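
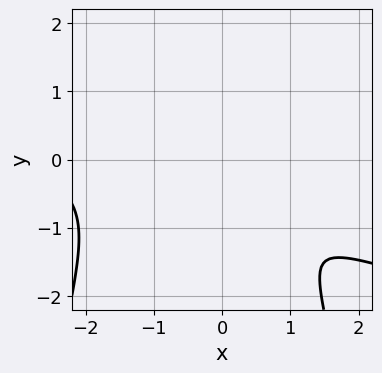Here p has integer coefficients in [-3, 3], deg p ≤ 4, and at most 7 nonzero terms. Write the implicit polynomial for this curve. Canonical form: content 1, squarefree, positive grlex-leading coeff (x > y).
x^3 + 3*x^2*y + 3*x^2 + 3*x*y + 3*y^2

First, the degree is 3 — the shape is more complex than any degree-2 curve.
Finally, solving for integer coefficients yields p as stated.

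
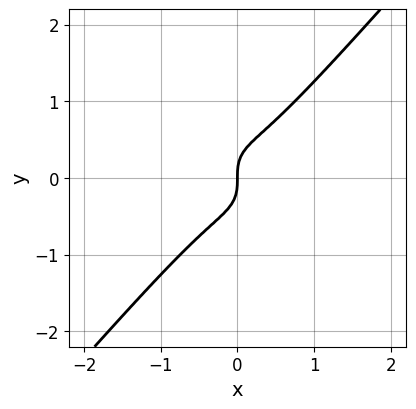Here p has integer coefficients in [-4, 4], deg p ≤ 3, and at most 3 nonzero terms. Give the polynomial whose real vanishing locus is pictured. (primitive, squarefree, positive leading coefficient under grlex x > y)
3*x^3 - 2*y^3 + x

Degree: the shape is more complex than any degree-2 curve, so deg p = 3.
Reading off the gridlines: it crosses the y-axis at the gridline y = 0; it crosses the x-axis at the gridline x = 0.
These observations pin down the coefficients.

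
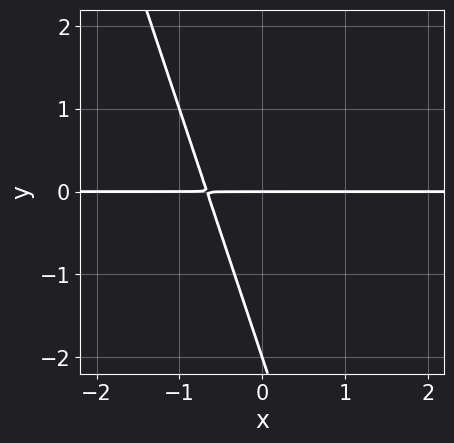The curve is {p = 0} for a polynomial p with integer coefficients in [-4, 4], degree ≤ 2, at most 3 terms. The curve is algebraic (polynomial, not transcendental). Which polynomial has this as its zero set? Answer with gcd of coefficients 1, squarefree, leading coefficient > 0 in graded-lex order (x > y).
deg p = 2.
Observable constraints: the y-axis gridline crossings are at y ∈ {-2, 0}; every point of the x-axis in the box is on the curve.
The integer polynomial consistent with all of this is the stated p.

3*x*y + y^2 + 2*y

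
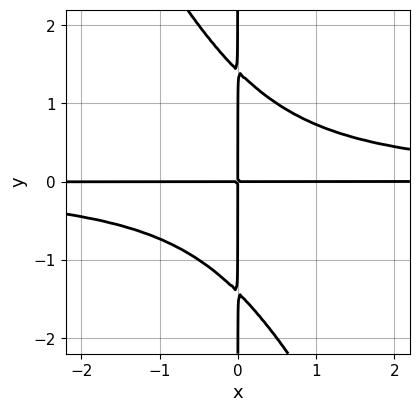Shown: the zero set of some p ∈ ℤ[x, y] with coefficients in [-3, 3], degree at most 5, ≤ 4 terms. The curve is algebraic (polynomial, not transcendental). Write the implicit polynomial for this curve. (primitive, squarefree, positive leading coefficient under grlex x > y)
2*x^2*y^2 + x*y^3 - 2*x*y

(a) Degree: no degree-3 curve has this shape, so deg p = 4.
(b) Against the integer gridlines: every point of the y-axis in the box is on the curve; every point of the x-axis in the box is on the curve.
(c) The integer polynomial consistent with all of this is the stated p.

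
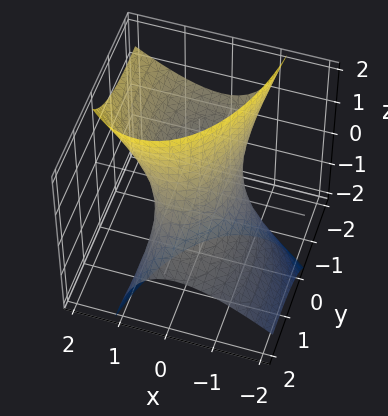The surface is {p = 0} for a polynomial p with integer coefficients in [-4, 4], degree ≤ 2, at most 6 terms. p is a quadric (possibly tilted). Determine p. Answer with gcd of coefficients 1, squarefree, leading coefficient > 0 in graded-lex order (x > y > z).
The degree is 2 — the shape is more complex than any degree-1 surface.
Reading off the gridlines: the surface avoids every integer z-axis point in the box.
Putting this together gives p.

3*x^2 - 3*x*z + y^2 + 3*y*z - 2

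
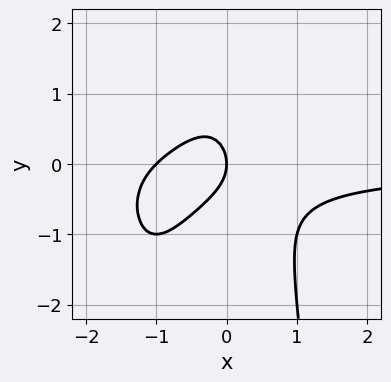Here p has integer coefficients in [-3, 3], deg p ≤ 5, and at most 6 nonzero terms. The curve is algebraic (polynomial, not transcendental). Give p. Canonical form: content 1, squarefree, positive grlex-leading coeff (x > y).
x^3*y + 2*x^2*y + x^2 + y^2 + x

The degree is 4 — a generic line meets the curve in up to 4 points.
From the axis intercepts and sections: it meets the y-axis at y = 0 (among the integer gridlines); the x-axis gridline crossings are at x ∈ {-1, 0}.
The integer polynomial consistent with all of this is the stated p.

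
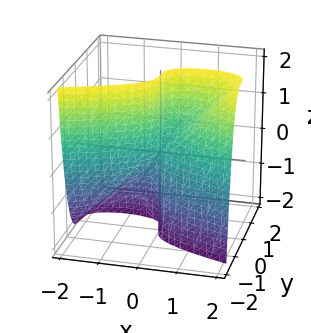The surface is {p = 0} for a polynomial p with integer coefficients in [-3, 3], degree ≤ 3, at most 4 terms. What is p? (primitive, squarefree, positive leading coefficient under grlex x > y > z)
3*y^3 + x^2 - x*z

(a) The degree is 3 — a generic line meets the surface in up to 3 points.
(b) Reading off the gridlines: the visible z-axis segment lies entirely on the surface; one x-axis crossing is at x = 0; one y-axis crossing is at y = 0.
(c) Putting this together gives p.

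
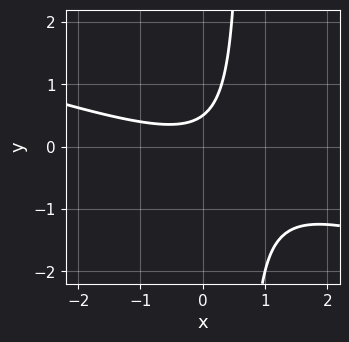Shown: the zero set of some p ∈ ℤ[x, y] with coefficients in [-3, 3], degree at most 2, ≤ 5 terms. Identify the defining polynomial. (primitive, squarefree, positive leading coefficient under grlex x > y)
deg p = 2.
Observable constraints: the curve avoids every integer x-axis point in the box.
These observations pin down the coefficients.

x^2 + 3*x*y - 2*y + 1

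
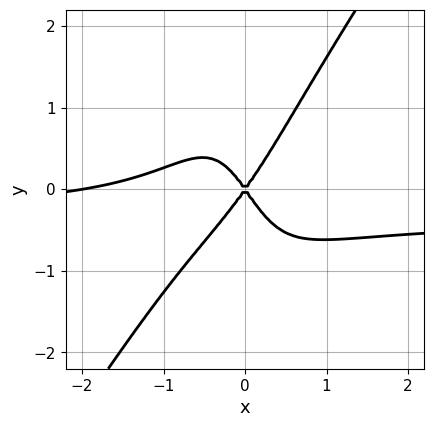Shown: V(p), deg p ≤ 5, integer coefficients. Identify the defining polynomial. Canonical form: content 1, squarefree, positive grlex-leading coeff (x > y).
(a) Degree: no degree-3 curve has this shape, so deg p = 4.
(b) Against the integer gridlines: the x-axis gridline crossings are at x ∈ {-2, 0}; it crosses the y-axis at the gridline y = 0.
(c) Together with the visible shape, these determine p as stated.

3*x^3*y - 2*x^2*y^2 + x^3 + 2*x^2 - y^2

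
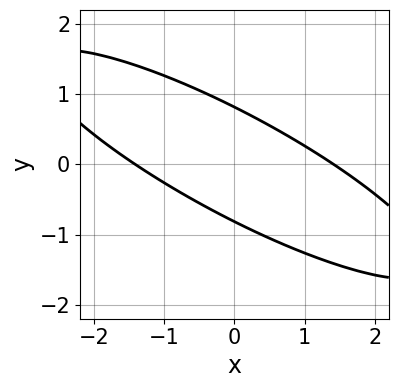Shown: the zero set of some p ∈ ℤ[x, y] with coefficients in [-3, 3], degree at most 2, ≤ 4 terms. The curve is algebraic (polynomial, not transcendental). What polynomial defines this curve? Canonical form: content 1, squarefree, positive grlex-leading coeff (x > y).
(a) The degree is 2 — no degree-1 curve has this shape.
(b) The integer polynomial consistent with all of this is the stated p.

x^2 + 3*x*y + 3*y^2 - 2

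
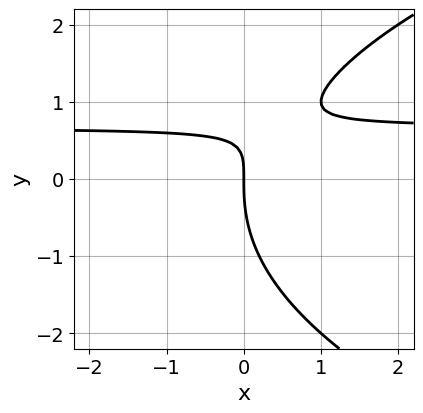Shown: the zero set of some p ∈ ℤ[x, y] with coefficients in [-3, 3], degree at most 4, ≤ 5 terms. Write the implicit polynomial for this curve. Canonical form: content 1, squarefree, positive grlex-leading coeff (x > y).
y^3 - 3*x*y + 2*x

1. deg p = 3. No degree-2 curve has this shape.
2. Checking where it meets the axes: it meets the y-axis at y = 0 (among the integer gridlines); it crosses the x-axis at the gridline x = 0.
3. Together with the visible shape, these determine p as stated.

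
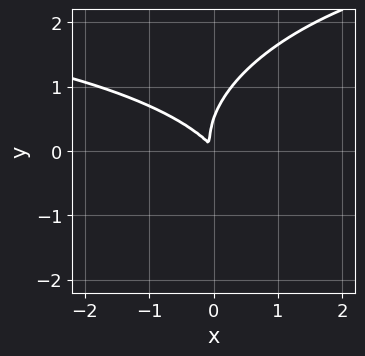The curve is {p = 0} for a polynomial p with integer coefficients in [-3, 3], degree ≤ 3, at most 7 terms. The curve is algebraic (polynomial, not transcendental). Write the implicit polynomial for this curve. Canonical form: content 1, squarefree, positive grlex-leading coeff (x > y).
deg p = 3. The shape is more complex than any degree-2 curve.
Putting this together gives p.

x^2*y + 2*y^3 - 3*x^2 - 3*x*y - y^2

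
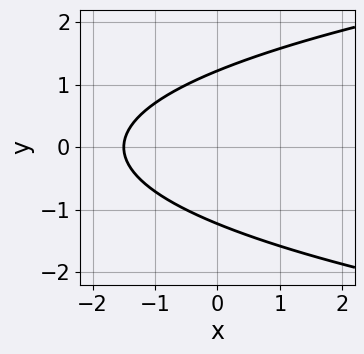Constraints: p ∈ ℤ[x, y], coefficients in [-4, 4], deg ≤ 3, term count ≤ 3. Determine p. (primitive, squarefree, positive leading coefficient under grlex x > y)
2*y^2 - 2*x - 3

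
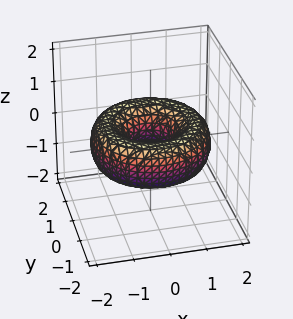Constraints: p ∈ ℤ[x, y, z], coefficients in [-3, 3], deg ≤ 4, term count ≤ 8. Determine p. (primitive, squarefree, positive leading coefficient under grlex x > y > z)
x^4 + 2*x^2*y^2 + y^4 - 3*x^2 - 3*y^2 + 3*z^2 + 1

(a) deg p = 4. A generic line meets the surface in up to 4 points.
(b) By symmetry, every cross-section ⟂ z is a circle, so x, y appear only via x² + y².
(c) Against the integer gridlines: no z-intercept at any integer in the box; a circular section at z = 0 has radius between 0 and 1.
(d) The integer polynomial consistent with all of this is the stated p.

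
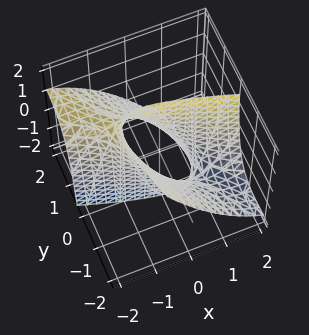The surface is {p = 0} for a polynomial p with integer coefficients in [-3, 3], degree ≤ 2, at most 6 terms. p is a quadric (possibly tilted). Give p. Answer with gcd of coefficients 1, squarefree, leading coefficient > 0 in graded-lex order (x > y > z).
(a) The degree is 2 — a generic line meets the surface in up to 2 points.
(b) Checking where it meets the axes: the surface avoids every integer z-axis point in the box; among the integer gridlines, it crosses the x-axis at x ∈ {-1, 1}; the y-axis gridline crossings are at y ∈ {-1, 1}.
(c) Matching integer coefficients to the picture gives p.

x^2 + 3*x*y + y^2 + 2*y*z - 1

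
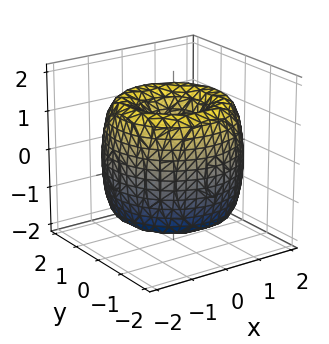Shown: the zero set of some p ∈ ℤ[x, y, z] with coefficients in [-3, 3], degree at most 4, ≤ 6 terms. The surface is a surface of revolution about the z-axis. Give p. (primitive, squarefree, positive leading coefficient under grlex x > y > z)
The degree is 4 — a generic line meets the surface in up to 4 points.
By symmetry, the z-axis is an axis of rotation, so x and y enter only as x² + y².
From the axis intercepts and sections: one z-axis crossing is at z = 0; it meets the x-axis at x = 0 (among the integer gridlines).
The integer polynomial consistent with all of this is the stated p.

x^4 + 2*x^2*y^2 + y^4 - 3*x^2 - 3*y^2 + z^2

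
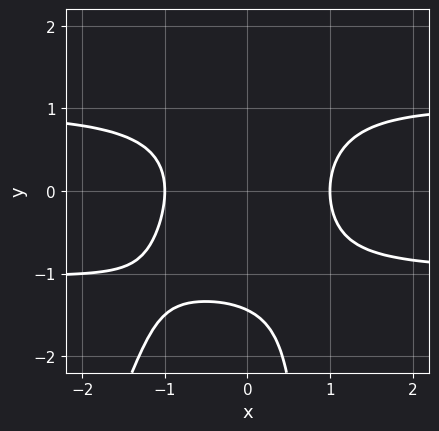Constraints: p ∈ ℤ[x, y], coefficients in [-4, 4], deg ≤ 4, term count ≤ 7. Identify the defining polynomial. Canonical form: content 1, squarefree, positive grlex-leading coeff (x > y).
3*x^2*y^2 - x*y^3 + y^3 - 3*x^2 + 3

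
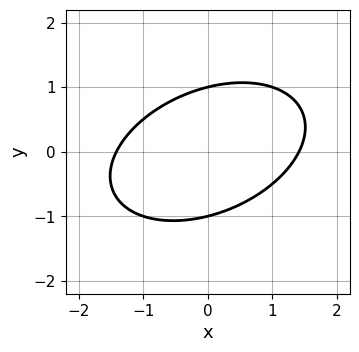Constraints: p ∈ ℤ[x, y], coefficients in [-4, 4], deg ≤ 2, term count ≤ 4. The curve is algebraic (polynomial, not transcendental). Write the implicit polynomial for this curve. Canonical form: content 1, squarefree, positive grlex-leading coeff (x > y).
x^2 - x*y + 2*y^2 - 2

1. The degree is 2 — the shape is more complex than any degree-1 curve.
2. Against the integer gridlines: the y-axis gridline crossings are at y ∈ {-1, 1}.
3. Solving for integer coefficients yields p as stated.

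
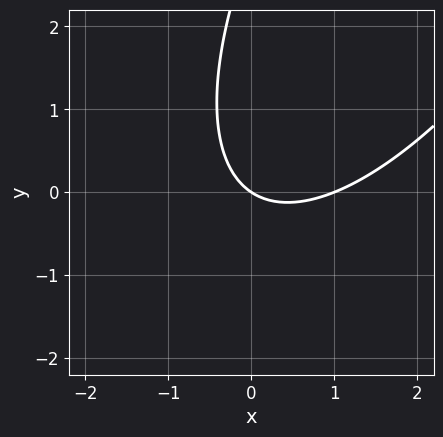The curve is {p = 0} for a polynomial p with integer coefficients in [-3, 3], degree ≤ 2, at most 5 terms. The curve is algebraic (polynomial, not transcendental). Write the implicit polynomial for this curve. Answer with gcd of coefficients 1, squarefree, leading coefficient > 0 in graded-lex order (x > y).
First, degree: no degree-1 curve has this shape, so deg p = 2.
Then, checking where it meets the axes: it meets the y-axis at y = 0 (among the integer gridlines); among the integer gridlines, it crosses the x-axis at x ∈ {0, 1}.
Finally, together with the visible shape, these determine p as stated.

2*x^2 - 2*x*y + y^2 - 2*x - 3*y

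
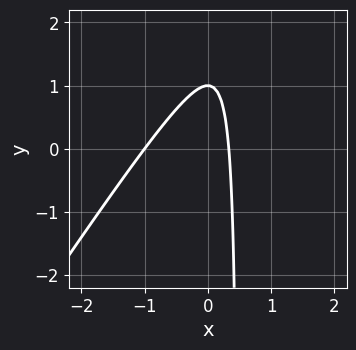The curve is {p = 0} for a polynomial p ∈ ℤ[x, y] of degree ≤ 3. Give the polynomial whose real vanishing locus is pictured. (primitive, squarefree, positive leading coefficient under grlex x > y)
3*x^2 - 2*x*y + 2*x + y - 1

First, degree: no degree-1 curve has this shape, so deg p = 2.
Then, checking where it meets the axes: it meets the y-axis at y = 1 (among the integer gridlines); it crosses the x-axis at the gridline x = -1.
Finally, fitting integer coefficients to these (and the overall shape) gives p.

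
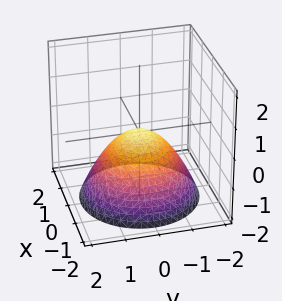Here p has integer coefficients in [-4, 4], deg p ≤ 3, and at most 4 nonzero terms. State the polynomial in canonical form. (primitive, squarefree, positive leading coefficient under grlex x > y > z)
deg p = 2. A paraboloid; a quadric.
By symmetry, every cross-section ⟂ z is a circle, so x, y appear only via x² + y².
Against the integer gridlines: a circular section at z = -2 has radius between 1 and 2; it crosses the y-axis at the gridline y = 0; one x-axis crossing is at x = 0; it crosses the z-axis at the gridline z = 0.
Together with the visible shape, these determine p as stated.

2*x^2 + 2*y^2 + 3*z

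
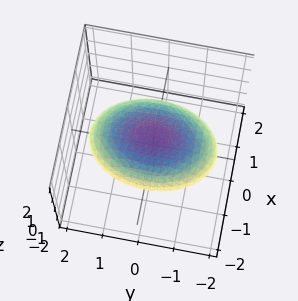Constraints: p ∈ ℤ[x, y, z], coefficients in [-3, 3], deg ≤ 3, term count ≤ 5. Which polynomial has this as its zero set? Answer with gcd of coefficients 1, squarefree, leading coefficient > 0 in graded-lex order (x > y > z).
The degree is 2 — bounded and convex; a quadric.
Symmetries: it's symmetric under x → −x, forcing even powers of x; the y ↦ −y reflection is a symmetry, so y appears only in even powers; it's symmetric under z → −z, forcing even powers of z.
From the visible intercepts: the z-axis gridline crossings are at z ∈ {-1, 1}.
Fitting integer coefficients to these (and the overall shape) gives p.

2*x^2 + y^2 + 3*z^2 - 3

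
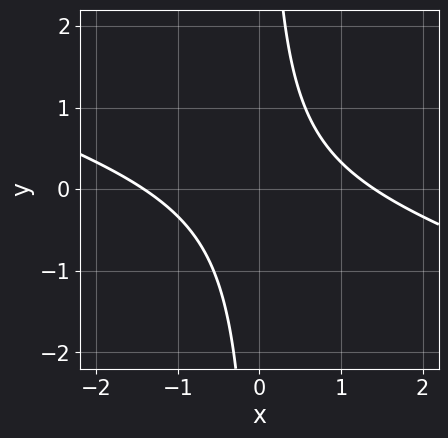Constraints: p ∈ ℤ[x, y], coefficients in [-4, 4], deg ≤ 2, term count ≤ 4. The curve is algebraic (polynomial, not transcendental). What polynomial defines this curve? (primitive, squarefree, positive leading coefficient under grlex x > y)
x^2 + 3*x*y - 2

First, deg p = 2. The shape is more complex than any degree-1 curve.
Next, from the axis intercepts and sections: it misses every integer gridline on the y-axis.
Finally, putting this together gives p.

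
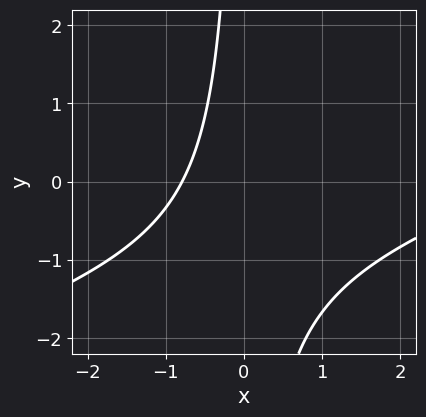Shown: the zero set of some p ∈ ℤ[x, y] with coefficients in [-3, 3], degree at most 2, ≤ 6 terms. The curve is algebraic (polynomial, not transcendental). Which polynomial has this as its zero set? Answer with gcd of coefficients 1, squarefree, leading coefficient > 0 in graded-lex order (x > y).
(a) Degree: no degree-1 curve has this shape, so deg p = 2.
(b) Observable constraints: it misses every integer gridline on the y-axis.
(c) Putting this together gives p.

x^2 - 3*x*y - 3*x - 3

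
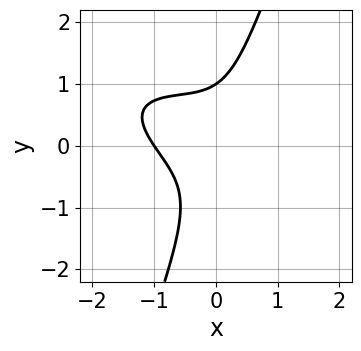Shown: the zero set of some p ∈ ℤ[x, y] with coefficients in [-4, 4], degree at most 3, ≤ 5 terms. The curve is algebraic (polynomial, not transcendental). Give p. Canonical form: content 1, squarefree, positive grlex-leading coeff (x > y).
x^3 + 2*x^2*y + 2*x*y^2 - y^3 + 1

First, the degree is 3 — no degree-2 curve has this shape.
Next, observable constraints: it meets the x-axis at x = -1 (among the integer gridlines); one y-axis crossing is at y = 1.
Finally, solving for integer coefficients yields p as stated.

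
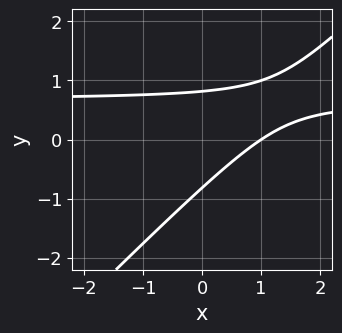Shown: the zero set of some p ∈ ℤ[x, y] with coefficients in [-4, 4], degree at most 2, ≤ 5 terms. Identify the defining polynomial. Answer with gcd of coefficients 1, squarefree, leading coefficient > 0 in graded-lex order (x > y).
The degree is 2 — a generic line meets the curve in up to 2 points.
Observable constraints: it crosses the x-axis at the gridline x = 1.
Putting this together gives p.

3*x*y - 3*y^2 - 2*x + 2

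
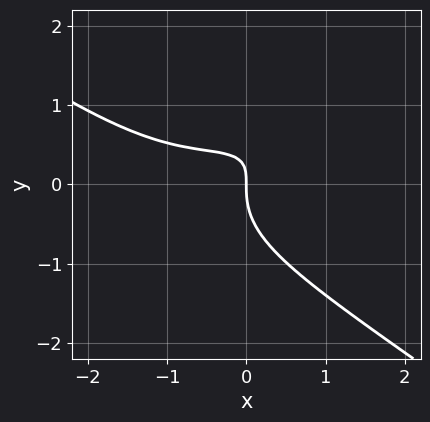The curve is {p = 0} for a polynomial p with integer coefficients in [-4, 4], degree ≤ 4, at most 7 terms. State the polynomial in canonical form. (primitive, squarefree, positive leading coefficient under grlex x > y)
deg p = 3. No degree-2 curve has this shape.
Against the integer gridlines: it meets the y-axis at y = 0 (among the integer gridlines); it crosses the x-axis at the gridline x = 0.
Solving for integer coefficients yields p as stated.

x^3 + 3*y^3 + x^2 - 3*x*y + 2*x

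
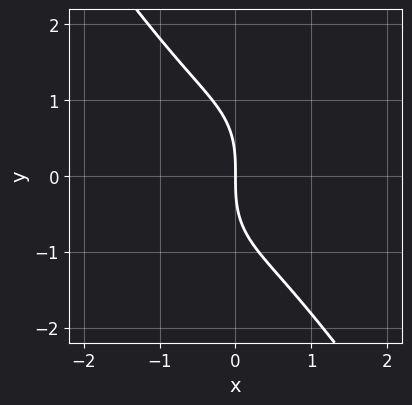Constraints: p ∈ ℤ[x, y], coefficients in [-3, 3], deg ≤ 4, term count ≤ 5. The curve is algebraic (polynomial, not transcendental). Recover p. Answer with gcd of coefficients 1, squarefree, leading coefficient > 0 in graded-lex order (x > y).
1. The degree is 3 — the shape is more complex than any degree-2 curve.
2. From the axis intercepts and sections: it crosses the y-axis at the gridline y = 0; it crosses the x-axis at the gridline x = 0.
3. Putting this together gives p.

3*x^3 + y^3 + 3*x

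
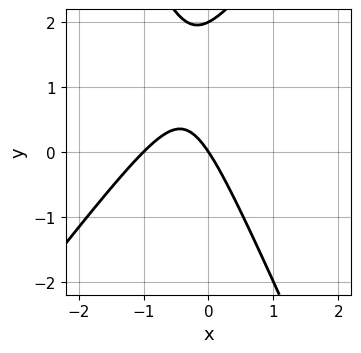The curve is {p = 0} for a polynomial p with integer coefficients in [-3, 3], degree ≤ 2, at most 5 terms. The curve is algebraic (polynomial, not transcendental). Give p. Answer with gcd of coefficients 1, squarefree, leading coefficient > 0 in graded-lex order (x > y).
3*x^2 - x*y - y^2 + 3*x + 2*y

(a) deg p = 2. A generic line meets the curve in up to 2 points.
(b) Observable constraints: the y-axis gridline crossings are at y ∈ {0, 2}; among the integer gridlines, it crosses the x-axis at x ∈ {-1, 0}.
(c) Putting this together gives p.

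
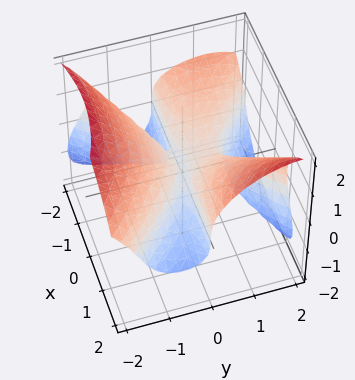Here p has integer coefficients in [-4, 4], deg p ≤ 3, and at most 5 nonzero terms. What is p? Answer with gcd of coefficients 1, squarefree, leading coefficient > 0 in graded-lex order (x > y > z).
2*x^2*y + 2*x*y*z - 2*y^3 - 3*z^3 + 2*y^2

1. deg p = 3.
2. Checking where it meets the axes: it crosses the z-axis at the gridline z = 0; the visible x-axis segment lies entirely on the surface.
3. The integer polynomial consistent with all of this is the stated p.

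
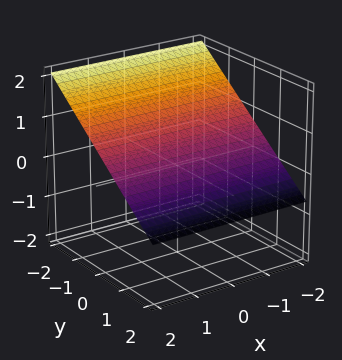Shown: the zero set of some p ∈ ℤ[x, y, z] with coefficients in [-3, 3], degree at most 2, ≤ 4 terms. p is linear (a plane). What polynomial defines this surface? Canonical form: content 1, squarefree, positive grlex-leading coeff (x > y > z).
First, degree: the surface is flat (a plane), so deg p = 1.
Then, reading off the gridlines: it crosses the y-axis at the gridline y = 1; no x-intercept at any integer in the box.
Finally, matching integer coefficients to the picture gives p.

2*y + 3*z - 2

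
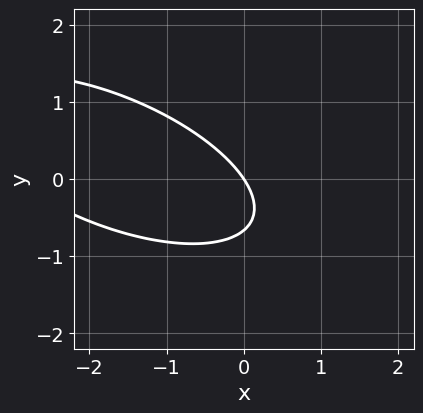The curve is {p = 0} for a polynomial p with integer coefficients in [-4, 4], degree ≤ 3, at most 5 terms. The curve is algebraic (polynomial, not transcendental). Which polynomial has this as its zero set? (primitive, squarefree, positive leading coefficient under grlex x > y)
x^2 + 2*x*y + 3*y^2 + 3*x + 2*y

1. Degree: no degree-1 curve has this shape, so deg p = 2.
2. Against the integer gridlines: it crosses the y-axis at the gridline y = 0; it crosses the x-axis at the gridline x = 0.
3. Matching integer coefficients to the picture gives p.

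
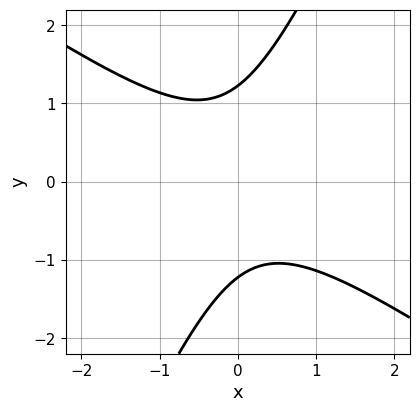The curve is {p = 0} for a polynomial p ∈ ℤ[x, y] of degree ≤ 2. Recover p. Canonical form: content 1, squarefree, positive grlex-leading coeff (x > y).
3*x^2 + 3*x*y - 2*y^2 + 3

First, degree: the shape is more complex than any degree-1 curve, so deg p = 2.
Then, observable constraints: it misses every integer gridline on the x-axis.
Finally, these observations pin down the coefficients.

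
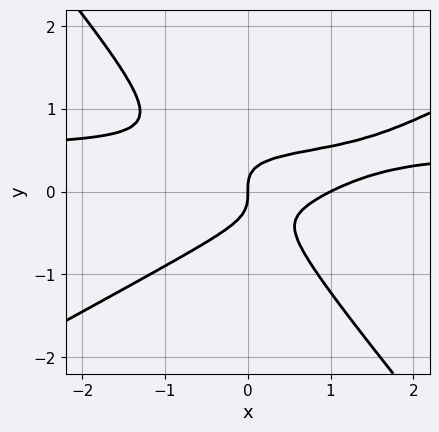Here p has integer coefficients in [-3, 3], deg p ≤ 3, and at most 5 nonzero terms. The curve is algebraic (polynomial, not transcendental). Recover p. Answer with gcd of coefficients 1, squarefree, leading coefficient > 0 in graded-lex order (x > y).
1. The degree is 3 — the shape is more complex than any degree-2 curve.
2. From the axis intercepts and sections: among the integer gridlines, it crosses the x-axis at x ∈ {0, 1}; it crosses the y-axis at the gridline y = 0.
3. Assembling these constraints gives the stated polynomial.

2*x^2*y - 2*x*y^2 - 3*y^3 - x^2 + x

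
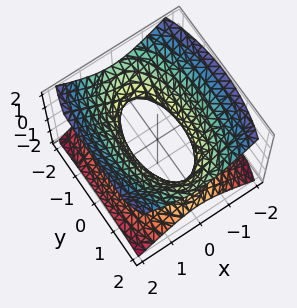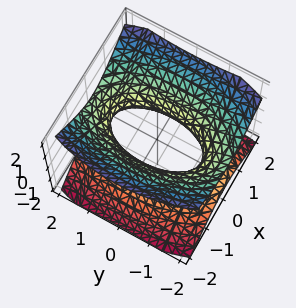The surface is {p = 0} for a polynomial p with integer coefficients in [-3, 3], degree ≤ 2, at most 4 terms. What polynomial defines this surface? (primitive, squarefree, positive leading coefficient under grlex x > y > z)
3*x^2 + y^2 - 3*z^2 - 2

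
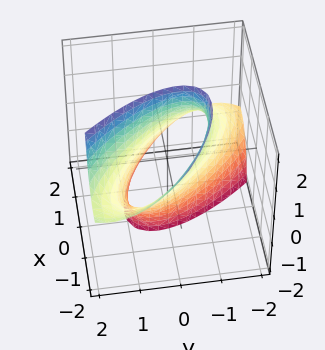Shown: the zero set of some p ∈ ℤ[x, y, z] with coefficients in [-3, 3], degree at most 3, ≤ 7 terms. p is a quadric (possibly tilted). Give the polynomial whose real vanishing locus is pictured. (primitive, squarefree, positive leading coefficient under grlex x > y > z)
1. deg p = 2.
2. Against the integer gridlines: the surface avoids every integer z-axis point in the box; the x-axis gridline crossings are at x ∈ {-1, 1}; the y-axis gridline crossings are at y ∈ {-1, 1}.
3. Fitting integer coefficients to these (and the overall shape) gives p.

2*x^2 + 3*x*y + 2*x*z + 2*y^2 - 2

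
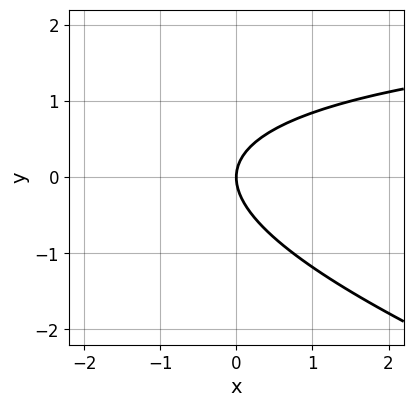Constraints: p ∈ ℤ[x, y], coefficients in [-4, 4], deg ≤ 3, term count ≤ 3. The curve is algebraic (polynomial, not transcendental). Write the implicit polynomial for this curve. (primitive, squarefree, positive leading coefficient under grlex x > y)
x*y + 3*y^2 - 3*x

Degree: the shape is more complex than any degree-1 curve, so deg p = 2.
From the visible intercepts: one y-axis crossing is at y = 0; one x-axis crossing is at x = 0.
The integer polynomial consistent with all of this is the stated p.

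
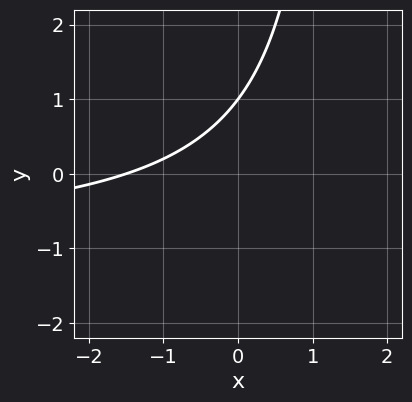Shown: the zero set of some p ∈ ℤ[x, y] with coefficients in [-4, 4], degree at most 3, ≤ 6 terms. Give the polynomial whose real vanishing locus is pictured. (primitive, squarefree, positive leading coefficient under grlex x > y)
2*x*y + 2*x - 3*y + 3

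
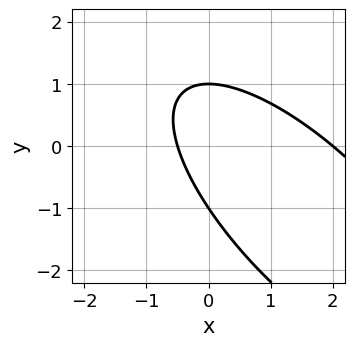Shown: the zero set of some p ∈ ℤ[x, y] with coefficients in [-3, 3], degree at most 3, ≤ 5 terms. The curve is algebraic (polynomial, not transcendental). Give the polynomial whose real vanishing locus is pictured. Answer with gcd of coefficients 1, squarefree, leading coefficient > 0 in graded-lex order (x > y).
1. The degree is 2 — a generic line meets the curve in up to 2 points.
2. From the axis intercepts and sections: the y-axis gridline crossings are at y ∈ {-1, 1}; one x-axis crossing is at x = 2.
3. The integer polynomial consistent with all of this is the stated p.

2*x^2 + 3*x*y + 2*y^2 - 3*x - 2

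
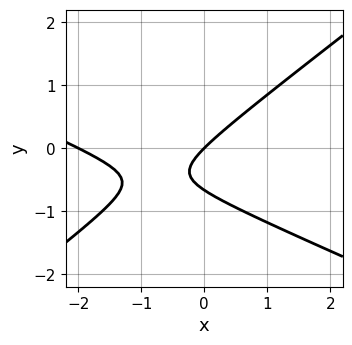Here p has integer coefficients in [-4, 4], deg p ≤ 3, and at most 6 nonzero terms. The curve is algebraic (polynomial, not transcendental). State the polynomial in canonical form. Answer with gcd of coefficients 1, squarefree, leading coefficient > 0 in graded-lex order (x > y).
x^2 + x*y - 3*y^2 + 2*x - 2*y

The degree is 2 — no degree-1 curve has this shape.
From the axis intercepts and sections: among the integer gridlines, it crosses the x-axis at x ∈ {-2, 0}; one y-axis crossing is at y = 0.
Assembling these constraints gives the stated polynomial.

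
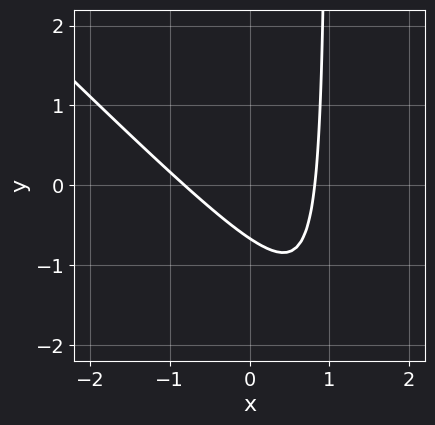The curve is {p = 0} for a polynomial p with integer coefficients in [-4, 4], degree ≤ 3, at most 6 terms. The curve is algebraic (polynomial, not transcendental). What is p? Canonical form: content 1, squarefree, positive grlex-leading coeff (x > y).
deg p = 2.
Solving for integer coefficients yields p as stated.

3*x^2 + 3*x*y - 3*y - 2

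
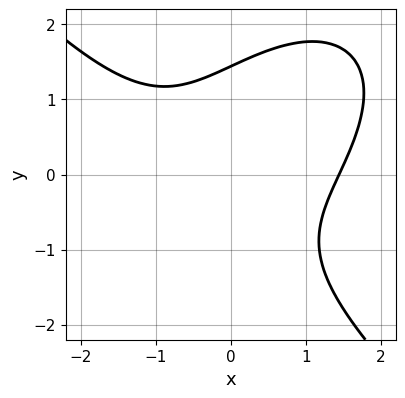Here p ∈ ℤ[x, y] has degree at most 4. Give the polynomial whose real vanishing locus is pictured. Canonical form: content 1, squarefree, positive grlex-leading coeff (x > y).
1. The degree is 3 — no degree-2 curve has this shape.
2. Putting this together gives p.

x^3 + y^3 - 2*x*y - 3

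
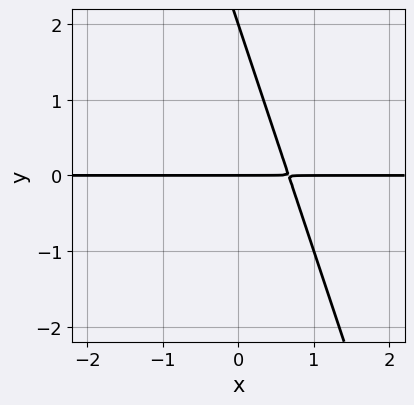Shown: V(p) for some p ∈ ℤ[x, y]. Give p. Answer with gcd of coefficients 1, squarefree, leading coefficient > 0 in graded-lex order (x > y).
deg p = 2. A generic line meets the curve in up to 2 points.
Checking where it meets the axes: the visible x-axis segment lies entirely on the curve; among the integer gridlines, it crosses the y-axis at y ∈ {0, 2}.
Fitting integer coefficients to these (and the overall shape) gives p.

3*x*y + y^2 - 2*y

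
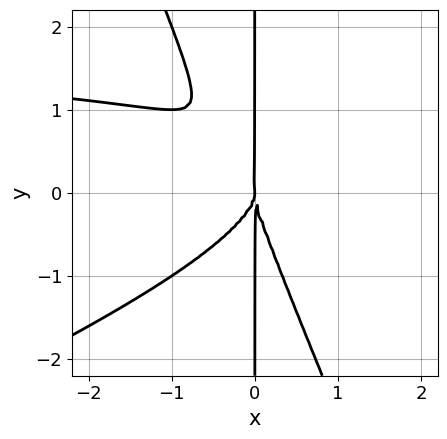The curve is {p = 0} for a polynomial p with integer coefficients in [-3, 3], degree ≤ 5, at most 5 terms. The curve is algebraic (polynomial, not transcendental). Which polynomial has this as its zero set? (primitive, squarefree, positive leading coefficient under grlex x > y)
First, degree: no degree-3 curve has this shape, so deg p = 4.
Next, observable constraints: the visible y-axis segment lies entirely on the curve; it crosses the x-axis at the gridline x = 0.
Finally, solving for integer coefficients yields p as stated.

x^3*y - 2*x^2*y^2 - x*y^3 - 2*x^3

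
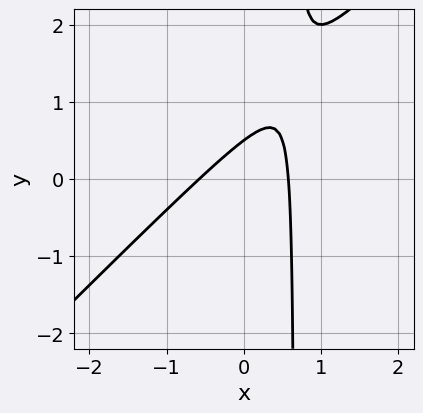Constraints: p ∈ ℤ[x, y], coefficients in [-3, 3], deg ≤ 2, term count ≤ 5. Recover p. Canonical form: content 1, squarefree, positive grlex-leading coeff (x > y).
3*x^2 - 3*x*y + 2*y - 1

First, degree: the shape is more complex than any degree-1 curve, so deg p = 2.
Finally, the integer polynomial consistent with all of this is the stated p.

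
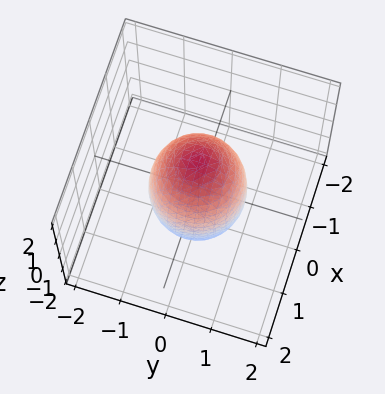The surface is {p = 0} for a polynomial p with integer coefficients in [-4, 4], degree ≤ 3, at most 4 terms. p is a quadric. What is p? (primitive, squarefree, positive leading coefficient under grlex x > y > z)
3*x^2 + 3*y^2 + z^2 - 3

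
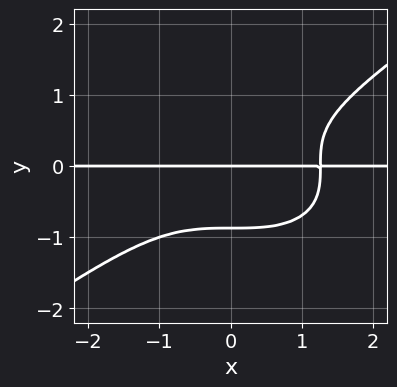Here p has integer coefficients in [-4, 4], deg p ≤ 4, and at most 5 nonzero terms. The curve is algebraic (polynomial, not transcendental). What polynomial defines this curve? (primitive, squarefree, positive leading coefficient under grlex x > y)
x^3*y - 3*y^4 - 2*y

The degree is 4 — a generic line meets the curve in up to 4 points.
From the visible intercepts: it meets the y-axis at y = 0 (among the integer gridlines); the visible x-axis segment lies entirely on the curve.
These observations pin down the coefficients.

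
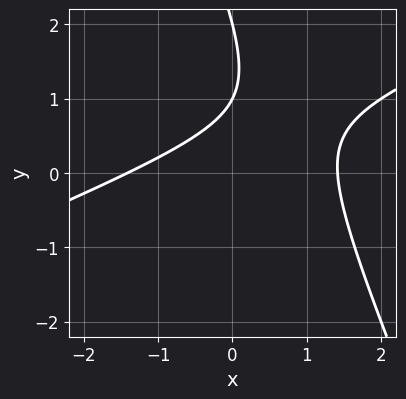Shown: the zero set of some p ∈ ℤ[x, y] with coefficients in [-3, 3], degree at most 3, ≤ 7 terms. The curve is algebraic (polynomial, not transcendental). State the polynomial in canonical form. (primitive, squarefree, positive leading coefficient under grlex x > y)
First, the degree is 2 — no degree-1 curve has this shape.
Then, checking where it meets the axes: the y-axis gridline crossings are at y ∈ {1, 2}.
Finally, together with the visible shape, these determine p as stated.

x^2 - 2*x*y - y^2 + 3*y - 2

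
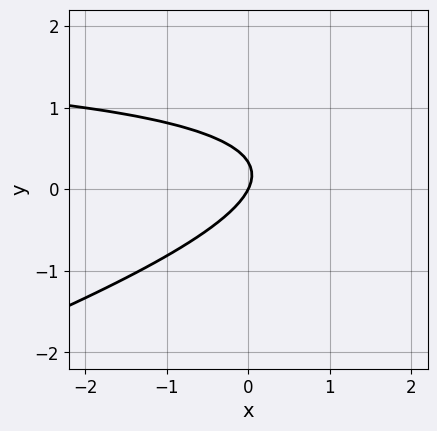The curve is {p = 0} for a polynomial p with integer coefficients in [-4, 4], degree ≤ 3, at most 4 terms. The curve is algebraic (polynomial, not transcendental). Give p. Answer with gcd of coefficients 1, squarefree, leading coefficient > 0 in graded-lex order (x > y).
x*y - 3*y^2 - 2*x + y

(a) Degree: a generic line meets the curve in up to 2 points, so deg p = 2.
(b) Reading off the gridlines: it crosses the y-axis at the gridline y = 0; it meets the x-axis at x = 0 (among the integer gridlines).
(c) Solving for integer coefficients yields p as stated.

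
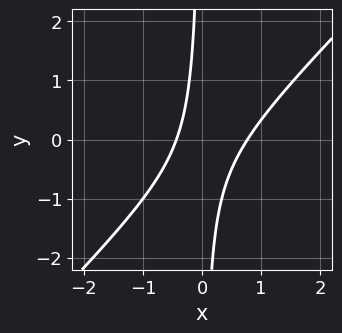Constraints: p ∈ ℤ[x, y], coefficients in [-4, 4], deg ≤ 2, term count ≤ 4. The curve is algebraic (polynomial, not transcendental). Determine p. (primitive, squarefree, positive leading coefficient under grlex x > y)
1. deg p = 2. No degree-1 curve has this shape.
2. Observable constraints: no y-intercept at any integer in the box.
3. Fitting integer coefficients to these (and the overall shape) gives p.

3*x^2 - 3*x*y - x - 1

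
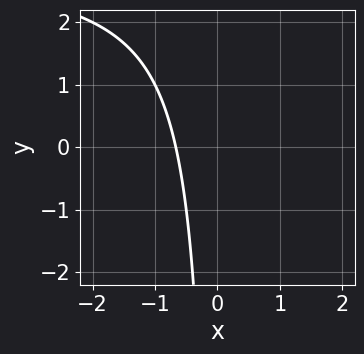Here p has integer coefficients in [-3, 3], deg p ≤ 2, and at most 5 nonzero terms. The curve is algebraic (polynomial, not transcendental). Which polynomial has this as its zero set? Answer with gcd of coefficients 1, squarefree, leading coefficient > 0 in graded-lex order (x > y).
1. Degree: no degree-1 curve has this shape, so deg p = 2.
2. Checking where it meets the axes: the curve avoids every integer y-axis point in the box.
3. Together with the visible shape, these determine p as stated.

x*y - 3*x - 2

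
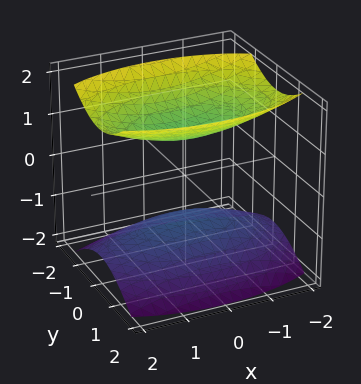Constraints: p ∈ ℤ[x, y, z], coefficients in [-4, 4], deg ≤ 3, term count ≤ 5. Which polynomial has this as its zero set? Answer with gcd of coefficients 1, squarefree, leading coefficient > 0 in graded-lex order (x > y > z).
x^2 + 3*y^2 - 3*z^2 + 3

1. There are 2 components.
2. deg p = 2.
3. Symmetries: mirror symmetry y ↦ −y ⇒ only even powers of y; mirror symmetry x ↦ −x ⇒ only even powers of x; mirror symmetry z ↦ −z ⇒ only even powers of z.
4. Observable constraints: it misses every integer gridline on the x-axis; the z-axis gridline crossings are at z ∈ {-1, 1}.
5. Putting this together gives p.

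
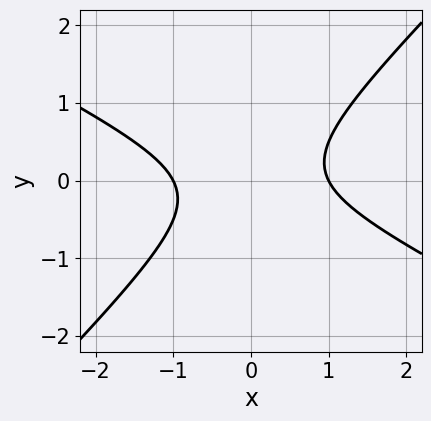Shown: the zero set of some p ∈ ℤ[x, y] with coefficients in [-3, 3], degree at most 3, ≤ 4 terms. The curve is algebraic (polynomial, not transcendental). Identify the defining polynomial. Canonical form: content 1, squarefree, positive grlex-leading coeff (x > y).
x^2 + x*y - 2*y^2 - 1

The degree is 2 — the shape is more complex than any degree-1 curve.
From the axis intercepts and sections: the x-axis gridline crossings are at x ∈ {-1, 1}; no y-intercept at any integer in the box.
Matching integer coefficients to the picture gives p.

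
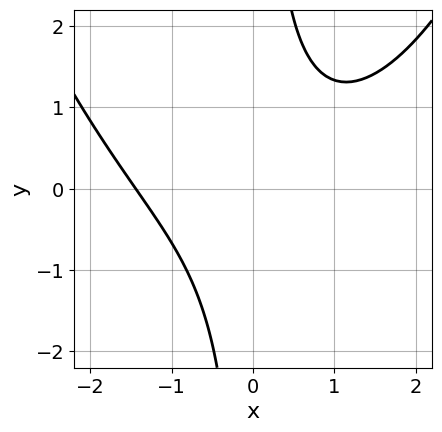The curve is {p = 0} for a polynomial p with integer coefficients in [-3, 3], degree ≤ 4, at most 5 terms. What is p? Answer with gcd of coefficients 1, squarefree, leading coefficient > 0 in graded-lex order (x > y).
x^3 - 3*x*y + 3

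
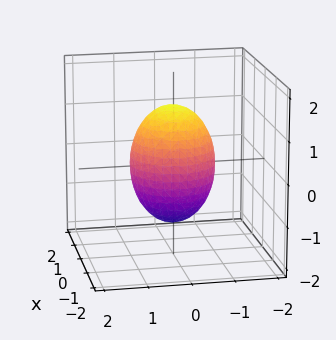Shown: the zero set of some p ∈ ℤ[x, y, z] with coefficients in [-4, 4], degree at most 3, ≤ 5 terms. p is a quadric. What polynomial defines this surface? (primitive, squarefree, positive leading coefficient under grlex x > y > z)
First, deg p = 2.
Then, symmetry: the z-axis is an axis of rotation, so x and y enter only as x² + y²; mirror symmetry z ↦ −z ⇒ only even powers of z.
Then, from the axis intercepts and sections: the y-axis gridline crossings are at y ∈ {-1, 1}; the x-axis gridline crossings are at x ∈ {-1, 1}; a circular section at z = -1 has radius between 0 and 1.
Finally, assembling these constraints gives the stated polynomial.

2*x^2 + 2*y^2 + z^2 - 2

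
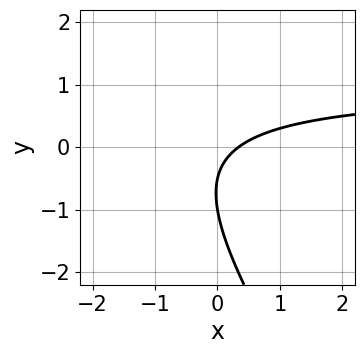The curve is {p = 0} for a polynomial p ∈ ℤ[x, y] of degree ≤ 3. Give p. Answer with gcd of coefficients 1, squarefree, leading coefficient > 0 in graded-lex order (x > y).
3*x*y + 2*y^2 - 3*x + 3*y + 1

First, the degree is 2 — the shape is more complex than any degree-1 curve.
Next, from the visible intercepts: it crosses the y-axis at the gridline y = -1.
Finally, the integer polynomial consistent with all of this is the stated p.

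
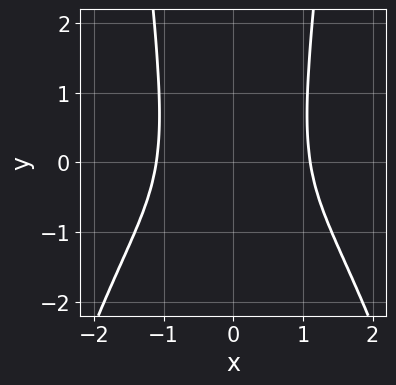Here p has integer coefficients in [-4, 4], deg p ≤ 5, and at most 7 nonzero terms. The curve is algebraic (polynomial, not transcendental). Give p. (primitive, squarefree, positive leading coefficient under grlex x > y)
2*x^4 + 3*x^2*y - y^2 - 2*y - 3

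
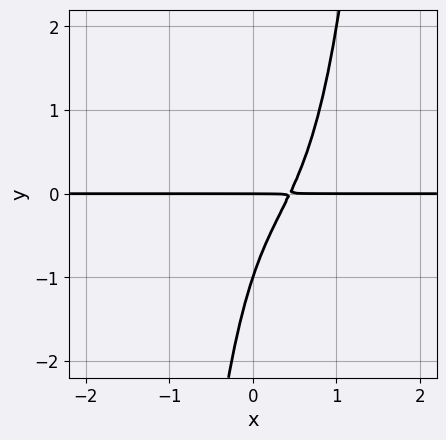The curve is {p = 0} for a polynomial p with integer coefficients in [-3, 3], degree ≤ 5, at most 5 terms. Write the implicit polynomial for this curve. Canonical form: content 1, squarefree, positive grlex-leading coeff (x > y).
3*x^3*y - 3*x^2*y + 3*x*y - y^2 - y

1. Degree: a generic line meets the curve in up to 4 points, so deg p = 4.
2. Reading off the gridlines: the visible x-axis segment lies entirely on the curve; among the integer gridlines, it crosses the y-axis at y ∈ {-1, 0}.
3. Matching integer coefficients to the picture gives p.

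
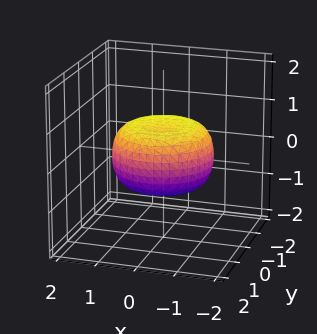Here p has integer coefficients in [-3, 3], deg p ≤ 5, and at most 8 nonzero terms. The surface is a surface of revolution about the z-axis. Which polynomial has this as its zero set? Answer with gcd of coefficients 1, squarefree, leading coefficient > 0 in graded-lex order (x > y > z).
First, deg p = 4. The shape is more complex than any degree-3 surface.
Then, symmetry: the z-axis is an axis of rotation, so x and y enter only as x² + y².
Next, observable constraints: a circular section at z = 0 has radius between 1 and 2.
Finally, putting this together gives p.

x^4 + 2*x^2*y^2 + y^4 - x^2 - y^2 + 2*z^2 - 1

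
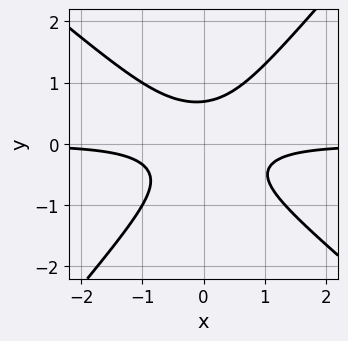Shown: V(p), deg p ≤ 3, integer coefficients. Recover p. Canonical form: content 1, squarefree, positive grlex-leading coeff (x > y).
3*x^2*y + x*y^2 - 3*y^3 + 1

(a) The degree is 3 — a generic line meets the curve in up to 3 points.
(b) Checking where it meets the axes: it misses every integer gridline on the x-axis.
(c) Fitting integer coefficients to these (and the overall shape) gives p.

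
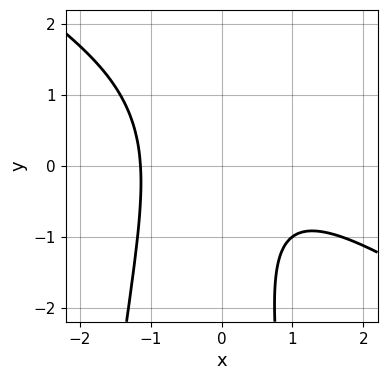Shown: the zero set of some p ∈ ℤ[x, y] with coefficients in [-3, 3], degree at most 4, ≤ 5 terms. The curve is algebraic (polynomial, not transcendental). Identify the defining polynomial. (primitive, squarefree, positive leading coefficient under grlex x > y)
First, deg p = 3.
Next, against the integer gridlines: the curve avoids every integer y-axis point in the box.
Finally, the integer polynomial consistent with all of this is the stated p.

2*x^3 + 3*x^2*y + 3*x*y + y^2 + 3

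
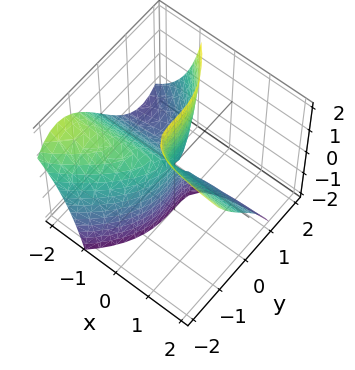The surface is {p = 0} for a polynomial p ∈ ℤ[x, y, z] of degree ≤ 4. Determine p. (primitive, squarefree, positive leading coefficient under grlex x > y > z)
y^3 + 3*x*y + 2*x*z

1. The degree is 3 — no degree-2 surface has this shape.
2. From the axis intercepts and sections: every point of the z-axis in the box is on the surface; every point of the x-axis in the box is on the surface; one y-axis crossing is at y = 0.
3. Fitting integer coefficients to these (and the overall shape) gives p.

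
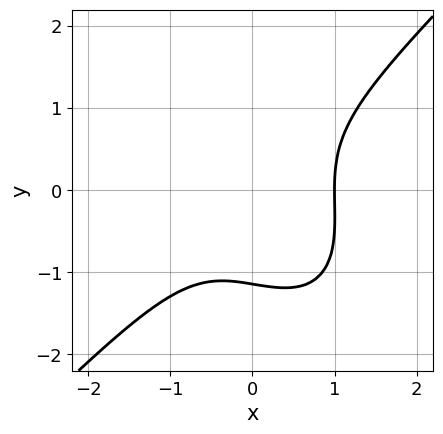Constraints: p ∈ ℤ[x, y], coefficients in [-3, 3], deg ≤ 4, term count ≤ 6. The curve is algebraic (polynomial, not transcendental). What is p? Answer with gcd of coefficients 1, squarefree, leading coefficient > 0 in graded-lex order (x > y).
Degree: no degree-2 curve has this shape, so deg p = 3.
From the axis intercepts and sections: it crosses the x-axis at the gridline x = 1.
Fitting integer coefficients to these (and the overall shape) gives p.

3*x^3 - x*y^2 - 2*y^3 - 3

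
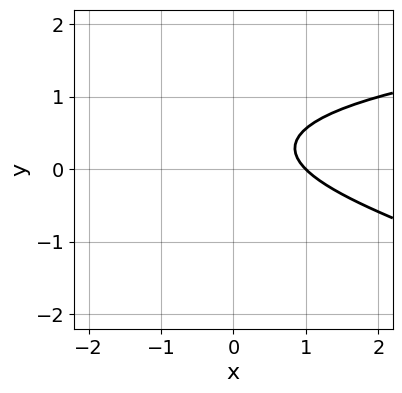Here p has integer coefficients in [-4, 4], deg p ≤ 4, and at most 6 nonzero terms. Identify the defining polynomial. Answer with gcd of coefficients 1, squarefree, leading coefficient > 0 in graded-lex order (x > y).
y^3 + 3*y^2 - 2*x - 2*y + 2

First, deg p = 3. A generic line meets the curve in up to 3 points.
Then, from the visible intercepts: the curve avoids every integer y-axis point in the box; one x-axis crossing is at x = 1.
Finally, fitting integer coefficients to these (and the overall shape) gives p.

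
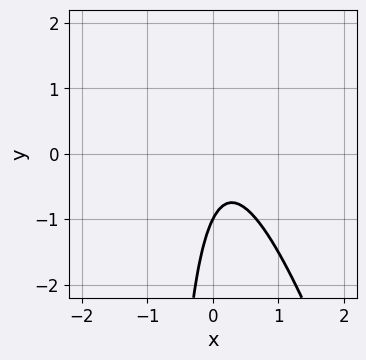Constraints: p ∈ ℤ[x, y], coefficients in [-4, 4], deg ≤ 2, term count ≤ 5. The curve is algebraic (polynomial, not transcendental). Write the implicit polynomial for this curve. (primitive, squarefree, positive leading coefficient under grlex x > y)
First, the degree is 2 — the shape is more complex than any degree-1 curve.
Next, from the visible intercepts: it misses every integer gridline on the x-axis; one y-axis crossing is at y = -1.
Finally, the integer polynomial consistent with all of this is the stated p.

3*x^2 + x*y - x + y + 1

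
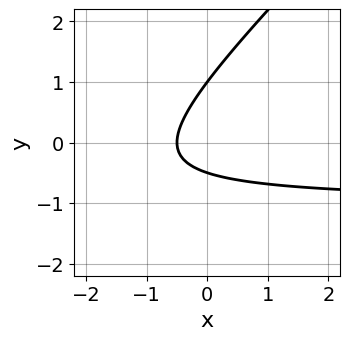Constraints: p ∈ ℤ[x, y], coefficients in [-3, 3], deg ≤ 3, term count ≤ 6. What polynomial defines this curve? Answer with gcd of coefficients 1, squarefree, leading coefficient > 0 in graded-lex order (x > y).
First, deg p = 2. A generic line meets the curve in up to 2 points.
Next, from the axis intercepts and sections: one y-axis crossing is at y = 1.
Finally, matching integer coefficients to the picture gives p.

2*x*y - 2*y^2 + 2*x + y + 1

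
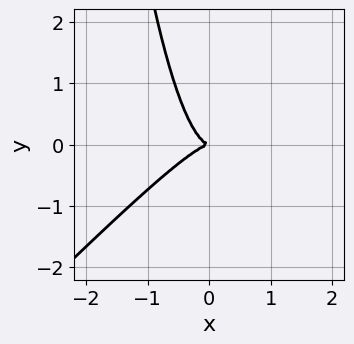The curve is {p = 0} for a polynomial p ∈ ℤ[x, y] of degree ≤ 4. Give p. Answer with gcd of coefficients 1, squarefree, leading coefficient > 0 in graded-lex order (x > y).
2*x^3 - 2*x^2*y + y^2

Degree: a generic line meets the curve in up to 3 points, so deg p = 3.
Reading off the gridlines: it crosses the x-axis at the gridline x = 0; it meets the y-axis at y = 0 (among the integer gridlines).
The integer polynomial consistent with all of this is the stated p.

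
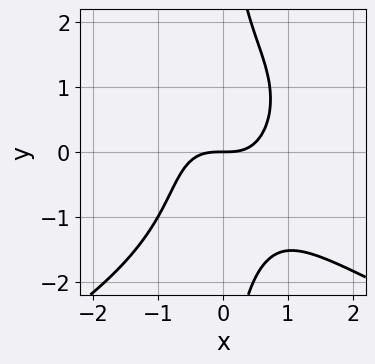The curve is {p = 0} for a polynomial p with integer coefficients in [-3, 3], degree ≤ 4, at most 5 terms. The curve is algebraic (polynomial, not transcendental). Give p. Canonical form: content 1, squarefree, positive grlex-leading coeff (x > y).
1. Degree: a generic line meets the curve in up to 4 points, so deg p = 4.
2. Checking where it meets the axes: it crosses the y-axis at the gridline y = 0; it meets the x-axis at x = 0 (among the integer gridlines).
3. Solving for integer coefficients yields p as stated.

x*y^3 + 2*x^3 + x^2*y - 2*y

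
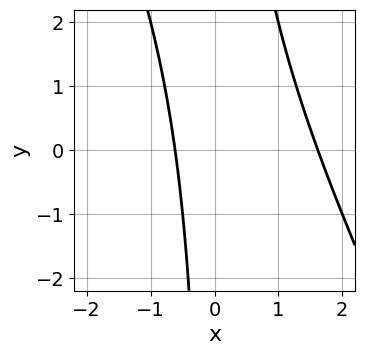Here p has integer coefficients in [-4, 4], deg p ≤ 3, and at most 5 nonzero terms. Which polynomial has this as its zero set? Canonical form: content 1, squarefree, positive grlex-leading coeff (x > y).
(a) The degree is 2 — a generic line meets the curve in up to 2 points.
(b) Reading off the gridlines: it misses every integer gridline on the y-axis.
(c) Solving for integer coefficients yields p as stated.

2*x^2 + x*y - 2*x - 2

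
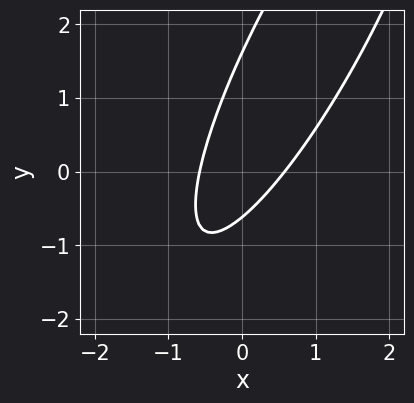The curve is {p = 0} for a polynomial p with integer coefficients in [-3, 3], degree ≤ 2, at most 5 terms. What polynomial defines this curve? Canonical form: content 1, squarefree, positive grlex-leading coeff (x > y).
The degree is 2 — no degree-1 curve has this shape.
Matching integer coefficients to the picture gives p.

3*x^2 - 3*x*y + y^2 - y - 1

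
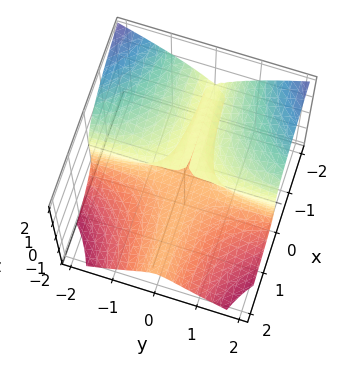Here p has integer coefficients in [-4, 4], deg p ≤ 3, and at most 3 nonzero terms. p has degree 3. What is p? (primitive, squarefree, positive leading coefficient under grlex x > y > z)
x*y^2 + z^3 + z^2

Degree: the shape is more complex than any degree-2 surface, so deg p = 3.
From the axis intercepts and sections: every point of the y-axis in the box is on the surface; every point of the x-axis in the box is on the surface; it crosses the z-axis at the gridline z = -1.
Assembling these constraints gives the stated polynomial.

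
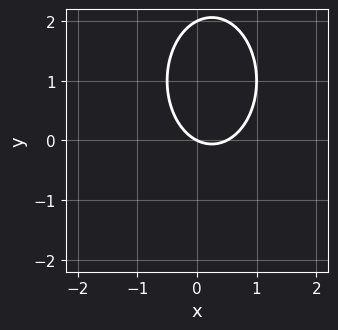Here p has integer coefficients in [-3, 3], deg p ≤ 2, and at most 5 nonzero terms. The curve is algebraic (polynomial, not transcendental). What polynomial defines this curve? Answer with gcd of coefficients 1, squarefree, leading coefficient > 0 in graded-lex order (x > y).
2*x^2 + y^2 - x - 2*y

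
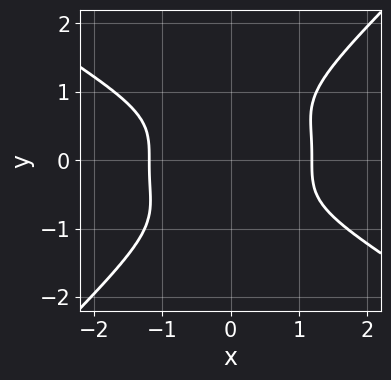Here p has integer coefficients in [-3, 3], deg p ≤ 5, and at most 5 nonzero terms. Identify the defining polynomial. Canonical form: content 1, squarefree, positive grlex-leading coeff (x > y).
x^4 + 2*x*y^3 - 3*y^4 - 2

(a) deg p = 4.
(b) Checking where it meets the axes: it misses every integer gridline on the y-axis.
(c) Matching integer coefficients to the picture gives p.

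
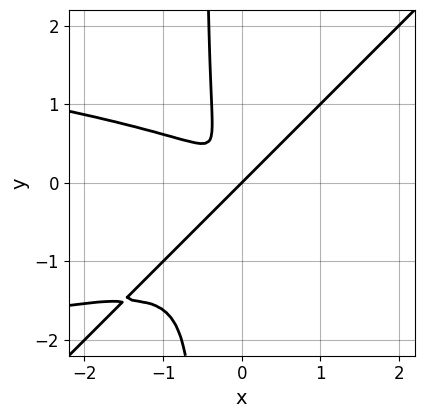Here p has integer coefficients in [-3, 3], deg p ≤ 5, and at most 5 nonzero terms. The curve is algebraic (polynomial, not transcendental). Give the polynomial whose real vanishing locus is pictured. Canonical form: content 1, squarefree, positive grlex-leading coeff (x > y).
First, degree: no degree-3 curve has this shape, so deg p = 4.
Next, observable constraints: it crosses the x-axis at the gridline x = 0; it meets the y-axis at y = 0 (among the integer gridlines).
Finally, assembling these constraints gives the stated polynomial.

2*x^2*y^2 - 2*x*y^3 + x^3 - y^3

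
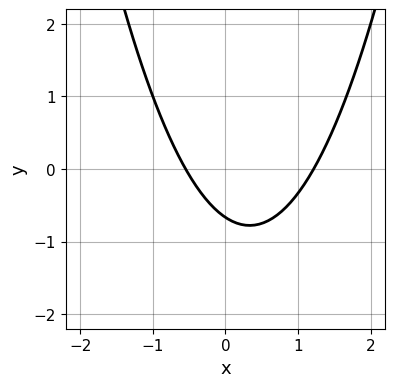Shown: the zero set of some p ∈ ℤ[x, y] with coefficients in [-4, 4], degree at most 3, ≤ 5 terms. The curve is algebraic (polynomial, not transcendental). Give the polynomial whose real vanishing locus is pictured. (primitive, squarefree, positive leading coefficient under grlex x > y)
The degree is 2 — no degree-1 curve has this shape.
The integer polynomial consistent with all of this is the stated p.

3*x^2 - 2*x - 3*y - 2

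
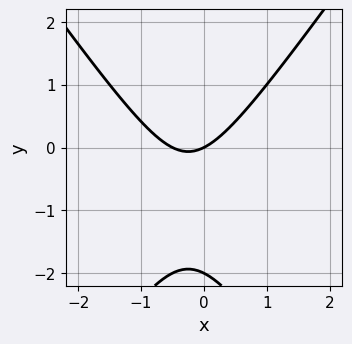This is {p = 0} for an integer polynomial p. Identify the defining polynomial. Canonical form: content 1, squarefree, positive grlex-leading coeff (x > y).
2*x^2 - y^2 + x - 2*y

First, the degree is 2 — no degree-1 curve has this shape.
Then, against the integer gridlines: among the integer gridlines, it crosses the y-axis at y ∈ {-2, 0}; it crosses the x-axis at the gridline x = 0.
Finally, assembling these constraints gives the stated polynomial.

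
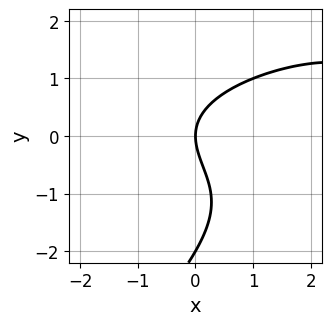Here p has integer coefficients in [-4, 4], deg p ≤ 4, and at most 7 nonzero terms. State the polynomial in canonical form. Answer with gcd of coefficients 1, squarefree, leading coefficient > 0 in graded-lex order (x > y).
x*y^2 - y^3 - x^2 - 2*y^2 + 3*x

1. deg p = 3. A generic line meets the curve in up to 3 points.
2. From the axis intercepts and sections: it crosses the x-axis at the gridline x = 0; the y-axis gridline crossings are at y ∈ {-2, 0}.
3. Matching integer coefficients to the picture gives p.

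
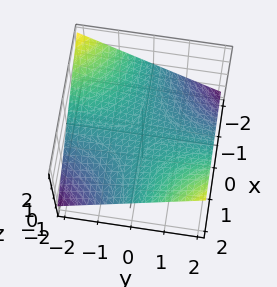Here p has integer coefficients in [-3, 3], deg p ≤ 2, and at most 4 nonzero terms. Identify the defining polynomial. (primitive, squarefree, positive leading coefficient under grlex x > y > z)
x*y - 3*z

First, the degree is 2 — a saddle surface; a quadric.
Then, from the visible intercepts: it crosses the z-axis at the gridline z = 0; every point of the x-axis in the box is on the surface; the visible y-axis segment lies entirely on the surface.
Finally, putting this together gives p.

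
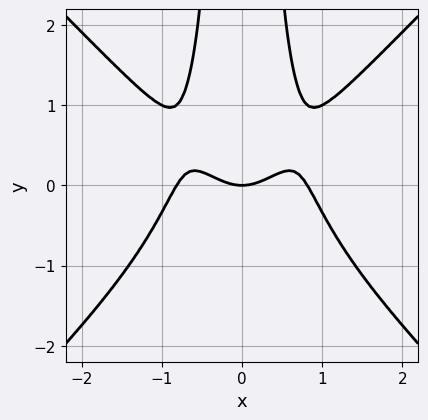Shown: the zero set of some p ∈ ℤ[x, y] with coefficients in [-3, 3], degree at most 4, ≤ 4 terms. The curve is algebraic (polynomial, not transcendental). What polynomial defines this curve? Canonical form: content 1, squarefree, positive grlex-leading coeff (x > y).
3*x^4 - 3*x^2*y^2 - 2*x^2 + 2*y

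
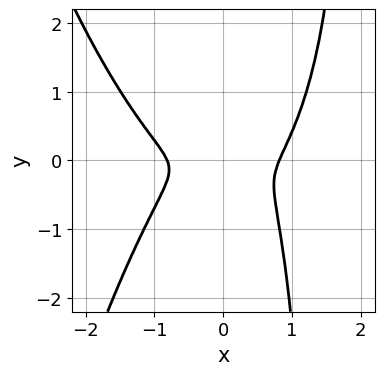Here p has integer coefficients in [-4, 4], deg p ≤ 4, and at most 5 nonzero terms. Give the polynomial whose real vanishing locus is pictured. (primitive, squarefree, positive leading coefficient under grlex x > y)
First, deg p = 4.
Finally, matching integer coefficients to the picture gives p.

3*x^4 - 2*x^2*y + 2*x*y^2 - 2*x^2 - 3*y^2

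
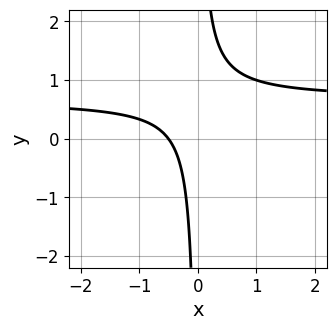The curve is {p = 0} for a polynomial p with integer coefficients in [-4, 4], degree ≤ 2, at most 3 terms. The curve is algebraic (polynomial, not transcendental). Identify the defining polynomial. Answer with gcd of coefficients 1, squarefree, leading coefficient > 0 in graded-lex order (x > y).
3*x*y - 2*x - 1

First, degree: the shape is more complex than any degree-1 curve, so deg p = 2.
Next, from the axis intercepts and sections: it misses every integer gridline on the y-axis.
Finally, these observations pin down the coefficients.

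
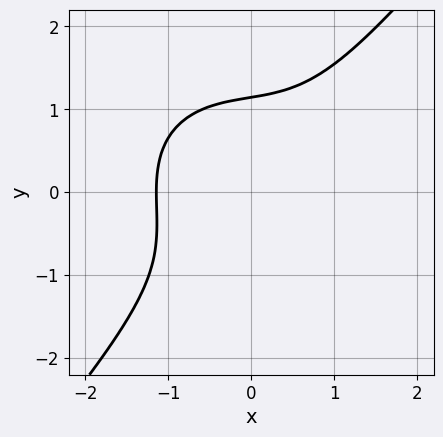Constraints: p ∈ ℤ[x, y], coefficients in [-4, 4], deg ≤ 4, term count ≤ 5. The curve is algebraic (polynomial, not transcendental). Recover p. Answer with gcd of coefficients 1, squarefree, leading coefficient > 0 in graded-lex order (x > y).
First, deg p = 3. The shape is more complex than any degree-2 curve.
Finally, the integer polynomial consistent with all of this is the stated p.

2*x^3 + x*y^2 - 2*y^3 + 3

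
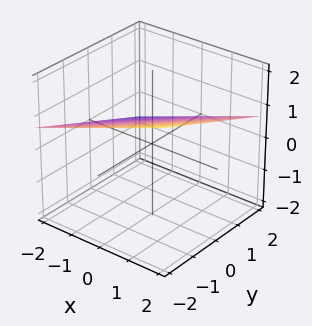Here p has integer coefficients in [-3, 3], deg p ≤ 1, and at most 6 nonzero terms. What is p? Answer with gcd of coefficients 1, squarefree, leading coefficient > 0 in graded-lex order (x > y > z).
1. deg p = 1. The surface is flat (a plane).
2. Observable constraints: it crosses the x-axis at the gridline x = -2; it crosses the y-axis at the gridline y = 2.
3. Putting this together gives p.

x - y - 3*z + 2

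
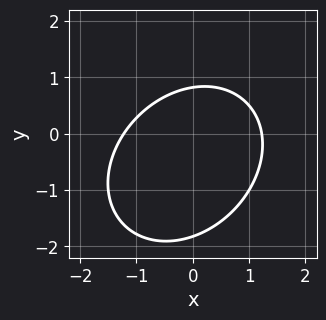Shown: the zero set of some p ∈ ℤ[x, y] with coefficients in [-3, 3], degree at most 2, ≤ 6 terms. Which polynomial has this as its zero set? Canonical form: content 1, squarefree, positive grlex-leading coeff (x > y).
2*x^2 - x*y + 2*y^2 + 2*y - 3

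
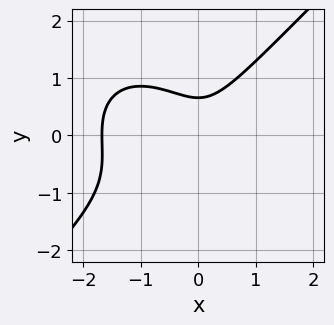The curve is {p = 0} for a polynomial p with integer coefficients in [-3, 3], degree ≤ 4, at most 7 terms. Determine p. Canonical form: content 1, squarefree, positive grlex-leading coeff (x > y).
First, degree: no degree-2 curve has this shape, so deg p = 3.
Finally, putting this together gives p.

2*x^3 - 2*y^3 + 3*x^2 - y^2 + 1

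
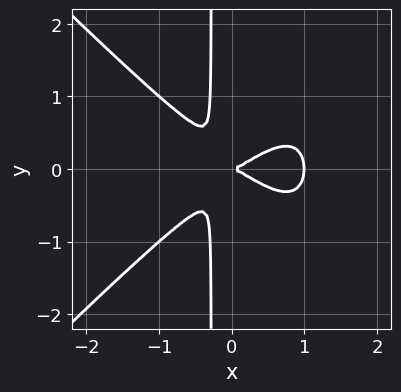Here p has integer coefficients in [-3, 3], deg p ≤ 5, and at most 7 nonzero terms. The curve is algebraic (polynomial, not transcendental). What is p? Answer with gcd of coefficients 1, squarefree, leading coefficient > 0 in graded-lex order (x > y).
First, degree: the shape is more complex than any degree-3 curve, so deg p = 4.
Then, symmetries: mirror symmetry y ↦ −y ⇒ only even powers of y.
Then, from the visible intercepts: among the integer gridlines, it crosses the x-axis at x ∈ {0, 1}; it crosses the y-axis at the gridline y = 0.
Finally, together with the visible shape, these determine p as stated.

2*x^4 - 2*x^2*y^2 - 2*x^3 + 3*x*y^2 + y^2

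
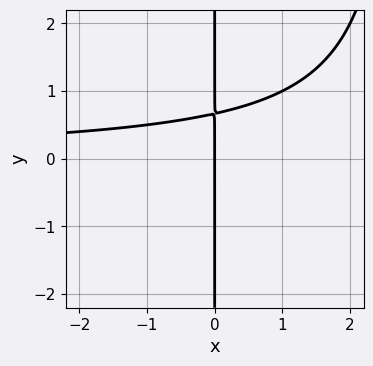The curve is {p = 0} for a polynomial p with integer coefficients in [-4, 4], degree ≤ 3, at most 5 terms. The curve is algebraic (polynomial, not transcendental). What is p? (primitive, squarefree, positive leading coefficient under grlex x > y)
deg p = 3.
From the axis intercepts and sections: one x-axis crossing is at x = 0; every point of the y-axis in the box is on the curve.
Together with the visible shape, these determine p as stated.

x^2*y - 3*x*y + 2*x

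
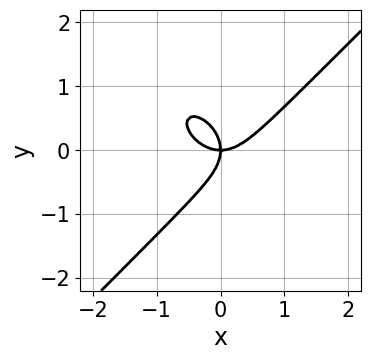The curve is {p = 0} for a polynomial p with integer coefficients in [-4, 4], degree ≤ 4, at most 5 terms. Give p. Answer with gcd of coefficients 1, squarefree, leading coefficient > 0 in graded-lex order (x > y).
x^3 - y^3 - x*y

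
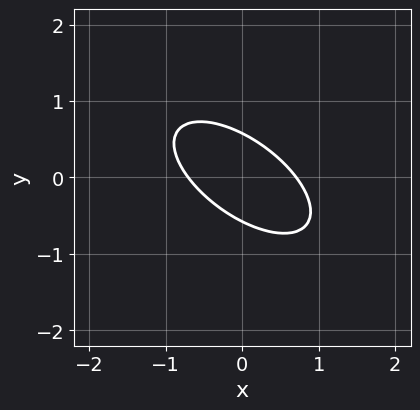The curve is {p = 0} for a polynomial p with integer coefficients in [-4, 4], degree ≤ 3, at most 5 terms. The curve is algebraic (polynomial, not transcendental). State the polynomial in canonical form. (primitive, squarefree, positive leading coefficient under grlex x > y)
2*x^2 + 3*x*y + 3*y^2 - 1

deg p = 2. No degree-1 curve has this shape.
Putting this together gives p.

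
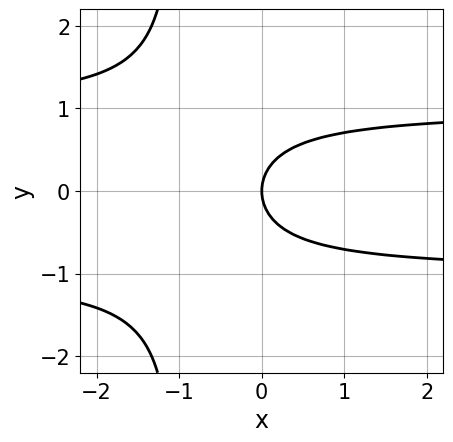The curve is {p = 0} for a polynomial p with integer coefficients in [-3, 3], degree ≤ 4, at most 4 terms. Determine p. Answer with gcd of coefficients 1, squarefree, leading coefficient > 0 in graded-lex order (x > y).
x*y^2 + y^2 - x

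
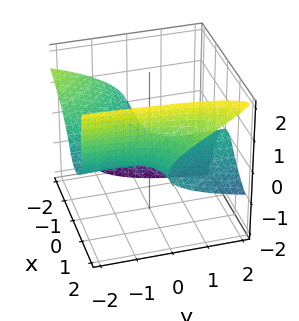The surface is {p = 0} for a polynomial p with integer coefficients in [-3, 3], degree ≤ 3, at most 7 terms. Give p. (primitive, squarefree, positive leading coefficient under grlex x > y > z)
(a) Degree: the shape is more complex than any degree-2 surface, so deg p = 3.
(b) From the axis intercepts and sections: one z-axis crossing is at z = 0; the visible y-axis segment lies entirely on the surface; every point of the x-axis in the box is on the surface.
(c) Putting this together gives p.

x^2*y - 2*x*z^2 + z^3 - x*y + 2*z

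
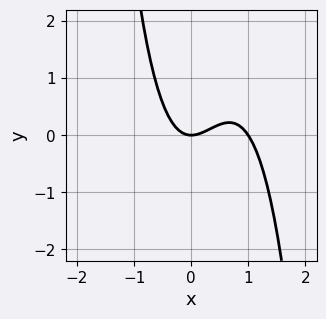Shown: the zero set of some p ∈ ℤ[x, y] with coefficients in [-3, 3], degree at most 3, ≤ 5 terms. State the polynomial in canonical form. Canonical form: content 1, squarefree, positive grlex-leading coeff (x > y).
The degree is 3 — no degree-2 curve has this shape.
Against the integer gridlines: it meets the y-axis at y = 0 (among the integer gridlines); among the integer gridlines, it crosses the x-axis at x ∈ {0, 1}.
Fitting integer coefficients to these (and the overall shape) gives p.

3*x^3 - 3*x^2 + 2*y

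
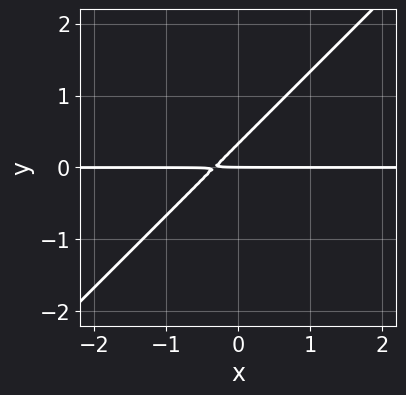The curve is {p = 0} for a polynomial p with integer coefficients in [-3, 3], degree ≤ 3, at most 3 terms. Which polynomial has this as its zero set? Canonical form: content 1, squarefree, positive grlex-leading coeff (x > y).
3*x*y - 3*y^2 + y

(a) The degree is 2 — a generic line meets the curve in up to 2 points.
(b) Checking where it meets the axes: every point of the x-axis in the box is on the curve; it crosses the y-axis at the gridline y = 0.
(c) Putting this together gives p.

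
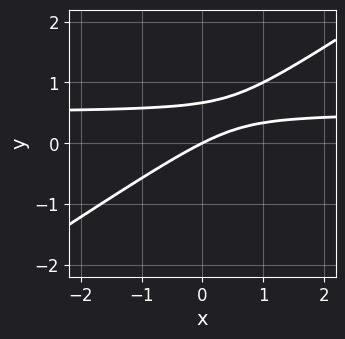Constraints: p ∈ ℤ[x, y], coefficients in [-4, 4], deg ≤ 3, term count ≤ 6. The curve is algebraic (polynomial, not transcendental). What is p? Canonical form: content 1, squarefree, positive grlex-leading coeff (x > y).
2*x*y - 3*y^2 - x + 2*y

(a) deg p = 2. No degree-1 curve has this shape.
(b) Observable constraints: it meets the x-axis at x = 0 (among the integer gridlines); one y-axis crossing is at y = 0.
(c) These observations pin down the coefficients.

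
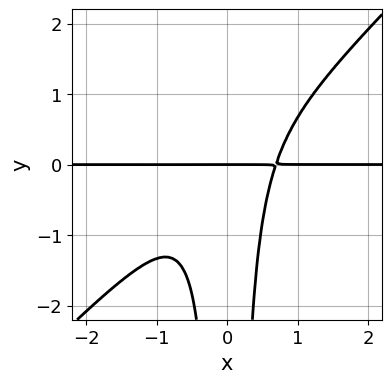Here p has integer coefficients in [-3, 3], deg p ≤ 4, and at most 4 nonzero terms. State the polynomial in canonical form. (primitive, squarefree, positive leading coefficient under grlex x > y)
3*x^3*y - 3*x^2*y^2 - y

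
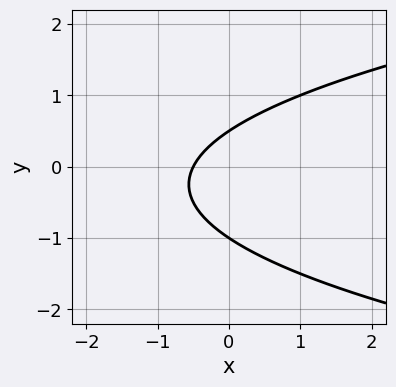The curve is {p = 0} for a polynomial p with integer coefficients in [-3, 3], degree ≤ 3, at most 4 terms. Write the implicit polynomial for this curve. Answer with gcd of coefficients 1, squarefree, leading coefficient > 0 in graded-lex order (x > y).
2*y^2 - 2*x + y - 1

Degree: a generic line meets the curve in up to 2 points, so deg p = 2.
Checking where it meets the axes: it crosses the y-axis at the gridline y = -1.
Matching integer coefficients to the picture gives p.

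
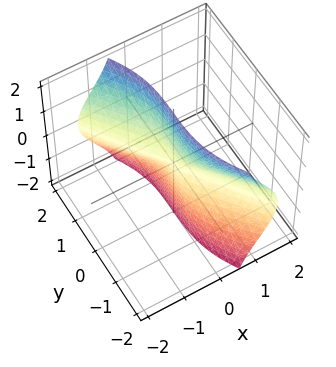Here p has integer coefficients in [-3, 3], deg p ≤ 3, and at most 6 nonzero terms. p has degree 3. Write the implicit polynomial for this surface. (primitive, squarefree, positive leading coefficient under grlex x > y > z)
x^3 + x*y^2 + 3*x*z^2 + y^3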